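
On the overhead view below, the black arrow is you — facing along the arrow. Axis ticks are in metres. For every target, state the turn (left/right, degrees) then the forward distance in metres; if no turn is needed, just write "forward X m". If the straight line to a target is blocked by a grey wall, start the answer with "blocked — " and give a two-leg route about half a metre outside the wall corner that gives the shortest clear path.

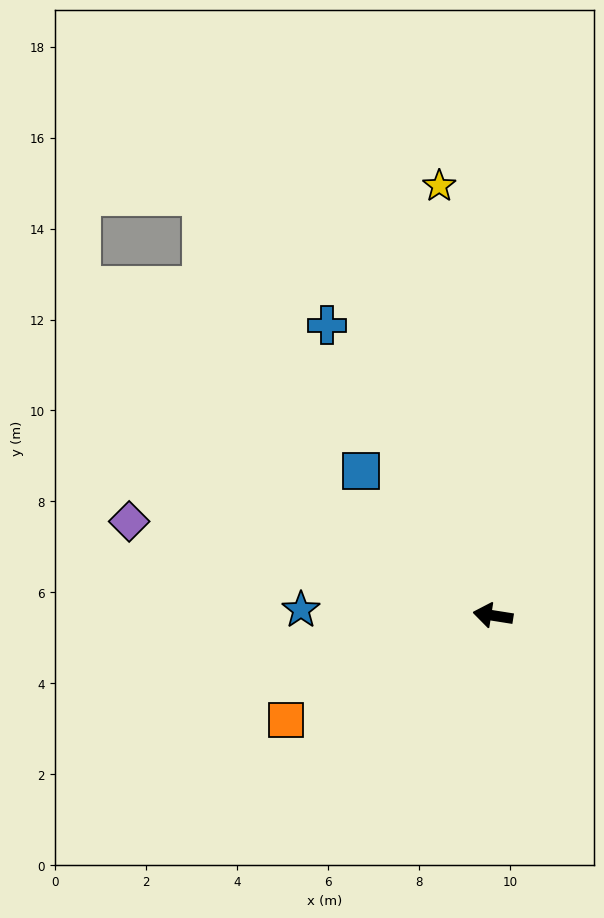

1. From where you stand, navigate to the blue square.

turn right 39°, forward 4.3 m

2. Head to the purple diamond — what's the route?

turn right 6°, forward 8.3 m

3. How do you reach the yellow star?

turn right 74°, forward 9.5 m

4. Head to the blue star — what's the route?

turn left 7°, forward 4.2 m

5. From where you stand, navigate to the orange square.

turn left 36°, forward 5.1 m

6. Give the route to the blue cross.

turn right 51°, forward 7.4 m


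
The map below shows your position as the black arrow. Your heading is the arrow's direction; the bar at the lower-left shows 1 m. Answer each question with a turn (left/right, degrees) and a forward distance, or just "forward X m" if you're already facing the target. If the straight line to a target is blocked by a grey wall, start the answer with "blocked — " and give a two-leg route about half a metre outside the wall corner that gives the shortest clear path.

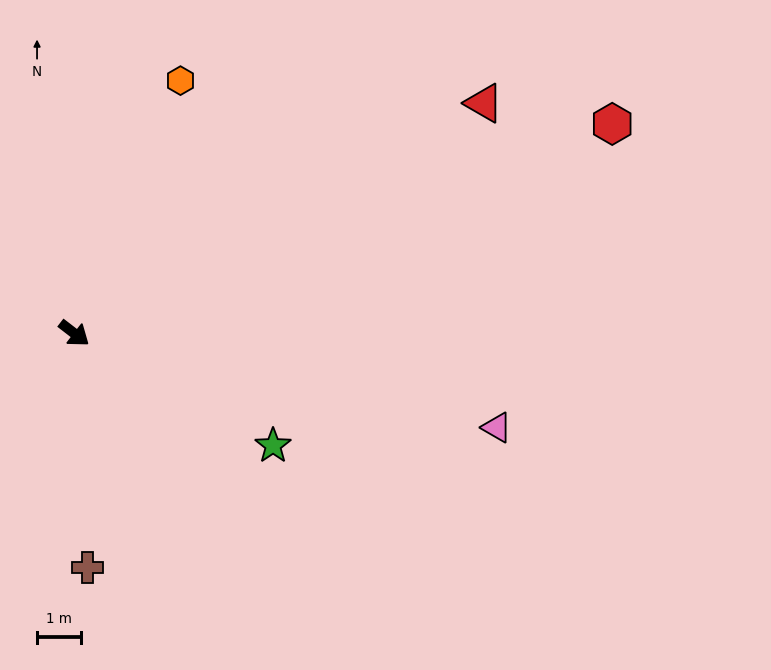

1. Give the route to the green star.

turn left 8°, forward 5.2 m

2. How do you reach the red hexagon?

turn left 59°, forward 13.2 m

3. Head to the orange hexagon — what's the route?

turn left 105°, forward 6.3 m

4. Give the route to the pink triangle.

turn left 25°, forward 9.9 m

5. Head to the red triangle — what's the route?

turn left 67°, forward 10.8 m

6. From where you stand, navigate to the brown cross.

turn right 49°, forward 5.4 m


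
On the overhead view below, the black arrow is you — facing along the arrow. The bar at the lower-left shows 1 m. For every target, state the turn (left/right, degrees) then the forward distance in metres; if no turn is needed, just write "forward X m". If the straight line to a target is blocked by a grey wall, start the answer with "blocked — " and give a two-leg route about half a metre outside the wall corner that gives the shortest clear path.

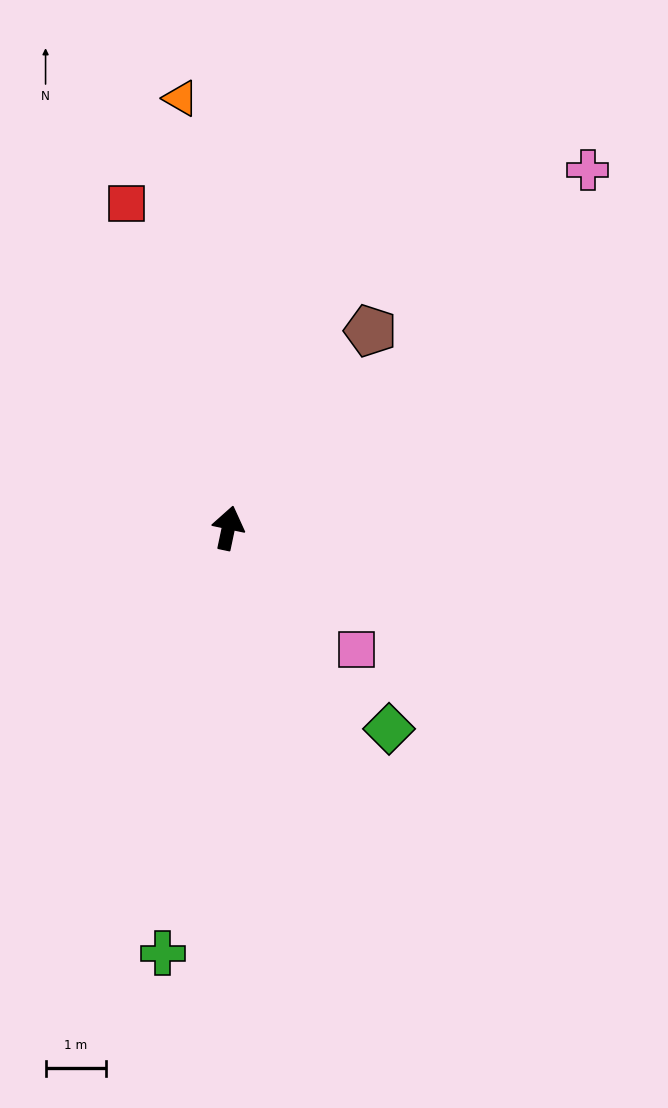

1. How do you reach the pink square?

turn right 122°, forward 2.9 m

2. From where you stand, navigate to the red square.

turn left 29°, forward 5.7 m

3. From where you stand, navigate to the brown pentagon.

turn right 24°, forward 4.1 m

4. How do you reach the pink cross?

turn right 33°, forward 8.5 m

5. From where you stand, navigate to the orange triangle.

turn left 18°, forward 7.2 m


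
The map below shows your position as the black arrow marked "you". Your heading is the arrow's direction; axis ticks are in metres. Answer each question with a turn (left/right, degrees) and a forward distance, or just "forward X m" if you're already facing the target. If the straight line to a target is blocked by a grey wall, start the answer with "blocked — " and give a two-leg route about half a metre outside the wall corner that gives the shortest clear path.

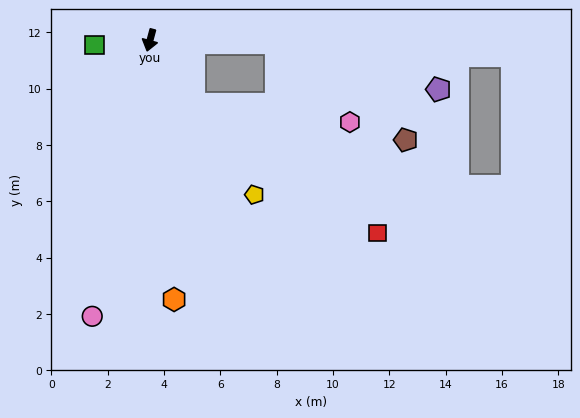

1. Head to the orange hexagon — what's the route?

turn left 20°, forward 9.2 m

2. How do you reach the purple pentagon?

blocked — turn left 104°, forward 4.5 m, then turn right 15°, forward 6.0 m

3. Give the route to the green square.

turn right 70°, forward 2.0 m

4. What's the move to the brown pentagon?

blocked — turn left 104°, forward 4.5 m, then turn right 36°, forward 5.7 m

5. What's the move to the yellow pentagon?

turn left 49°, forward 6.6 m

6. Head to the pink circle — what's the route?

turn left 3°, forward 10.0 m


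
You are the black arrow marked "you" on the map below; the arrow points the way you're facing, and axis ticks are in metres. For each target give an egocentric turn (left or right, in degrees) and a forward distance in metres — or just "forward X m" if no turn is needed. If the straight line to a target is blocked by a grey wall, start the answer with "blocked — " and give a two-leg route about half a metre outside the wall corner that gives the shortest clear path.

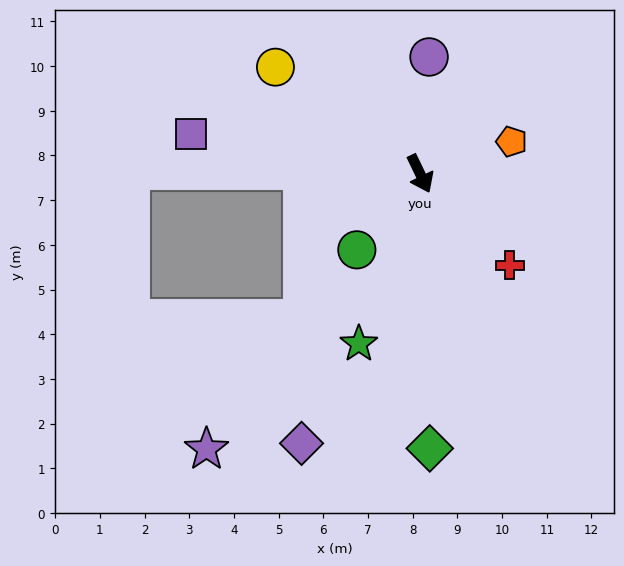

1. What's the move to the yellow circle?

turn right 152°, forward 4.0 m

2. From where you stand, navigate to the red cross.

turn left 19°, forward 2.9 m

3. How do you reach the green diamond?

turn right 24°, forward 6.1 m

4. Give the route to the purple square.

turn right 125°, forward 5.2 m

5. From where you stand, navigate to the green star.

turn right 46°, forward 4.0 m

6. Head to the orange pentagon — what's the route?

turn left 84°, forward 2.2 m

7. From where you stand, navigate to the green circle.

turn right 65°, forward 2.2 m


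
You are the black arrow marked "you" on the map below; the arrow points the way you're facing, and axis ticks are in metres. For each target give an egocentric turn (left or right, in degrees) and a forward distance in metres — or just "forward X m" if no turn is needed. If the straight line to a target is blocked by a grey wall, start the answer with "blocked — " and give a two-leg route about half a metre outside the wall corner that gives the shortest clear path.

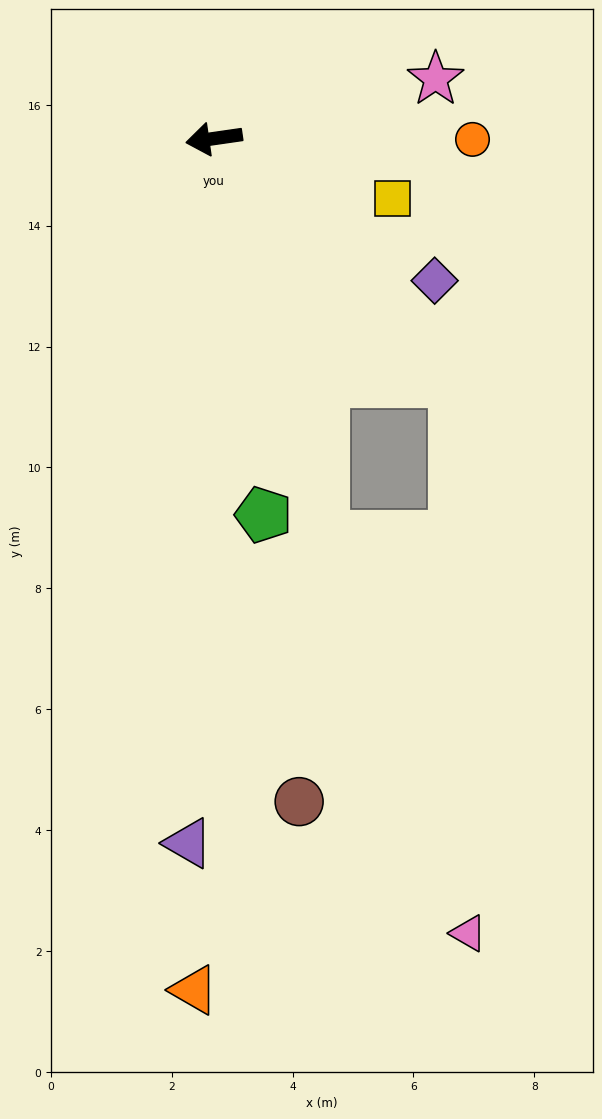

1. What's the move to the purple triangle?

turn left 80°, forward 11.7 m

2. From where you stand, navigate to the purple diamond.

turn left 139°, forward 4.3 m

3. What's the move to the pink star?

turn right 173°, forward 3.8 m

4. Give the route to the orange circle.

turn left 172°, forward 4.3 m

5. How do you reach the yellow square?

turn left 153°, forward 3.1 m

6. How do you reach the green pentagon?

turn left 89°, forward 6.3 m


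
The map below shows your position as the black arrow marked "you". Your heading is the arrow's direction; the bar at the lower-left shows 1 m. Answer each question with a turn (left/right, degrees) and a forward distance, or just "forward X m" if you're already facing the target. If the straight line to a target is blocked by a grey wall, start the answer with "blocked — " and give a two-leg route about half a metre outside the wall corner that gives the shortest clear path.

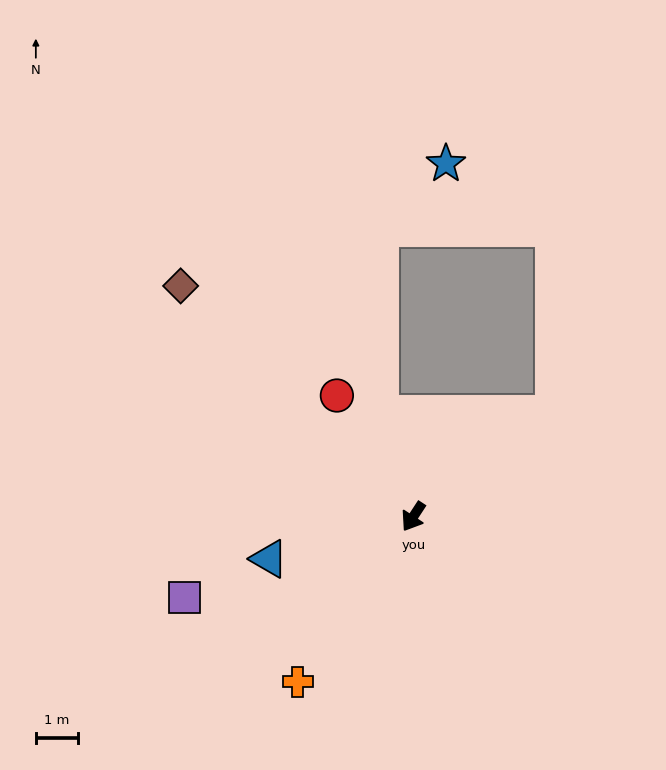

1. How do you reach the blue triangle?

turn right 41°, forward 3.6 m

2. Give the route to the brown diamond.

turn right 102°, forward 7.8 m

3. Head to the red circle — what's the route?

turn right 115°, forward 3.4 m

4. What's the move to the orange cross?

forward 4.8 m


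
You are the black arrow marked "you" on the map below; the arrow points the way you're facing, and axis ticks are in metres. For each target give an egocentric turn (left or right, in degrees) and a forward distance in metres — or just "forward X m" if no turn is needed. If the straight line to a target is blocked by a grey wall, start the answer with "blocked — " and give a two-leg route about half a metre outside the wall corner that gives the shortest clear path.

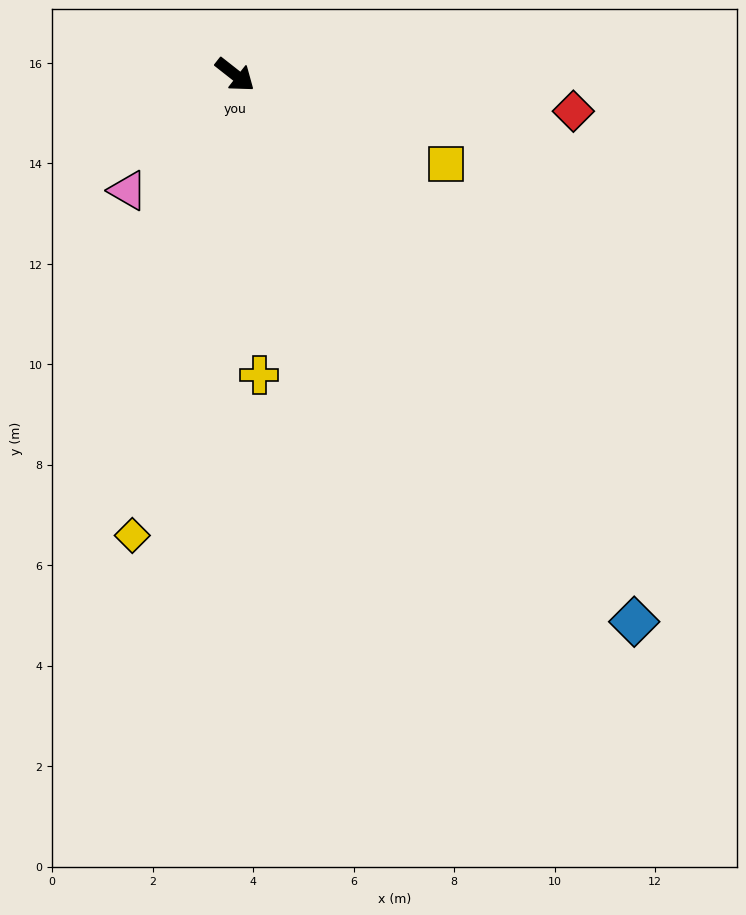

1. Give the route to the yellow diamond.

turn right 64°, forward 9.4 m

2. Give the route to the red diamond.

turn left 32°, forward 6.8 m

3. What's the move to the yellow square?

turn left 15°, forward 4.6 m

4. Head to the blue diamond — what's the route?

turn right 16°, forward 13.5 m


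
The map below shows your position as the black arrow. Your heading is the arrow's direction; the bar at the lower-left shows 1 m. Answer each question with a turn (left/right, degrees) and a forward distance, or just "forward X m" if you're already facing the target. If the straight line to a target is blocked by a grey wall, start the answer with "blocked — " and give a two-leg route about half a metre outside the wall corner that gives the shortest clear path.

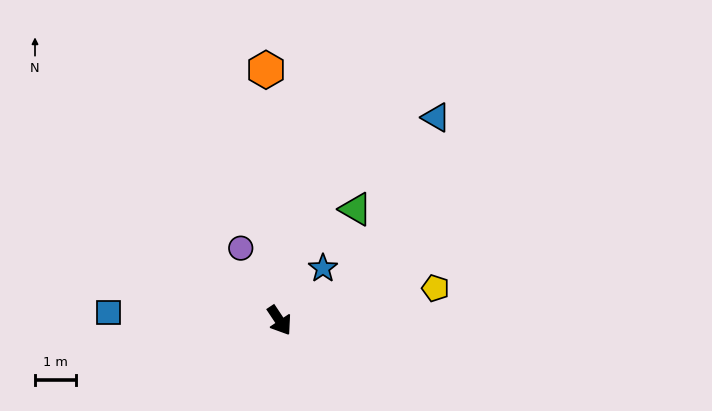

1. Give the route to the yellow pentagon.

turn left 68°, forward 3.9 m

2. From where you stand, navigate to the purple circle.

turn left 175°, forward 2.0 m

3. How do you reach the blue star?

turn left 107°, forward 1.7 m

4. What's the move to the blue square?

turn right 126°, forward 4.2 m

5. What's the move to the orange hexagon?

turn left 149°, forward 6.1 m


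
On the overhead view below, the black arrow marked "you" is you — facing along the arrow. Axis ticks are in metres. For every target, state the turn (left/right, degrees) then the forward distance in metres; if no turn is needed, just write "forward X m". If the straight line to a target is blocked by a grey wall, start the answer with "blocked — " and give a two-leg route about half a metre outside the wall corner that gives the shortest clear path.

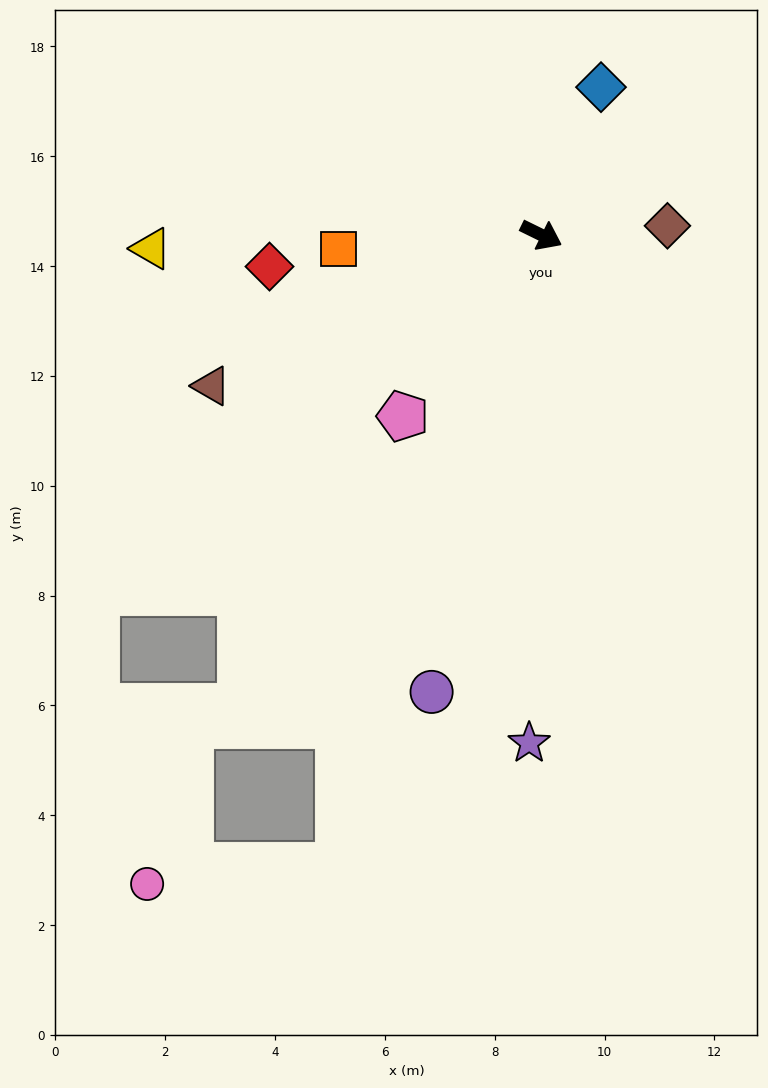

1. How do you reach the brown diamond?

turn left 30°, forward 2.3 m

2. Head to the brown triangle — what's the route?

turn right 129°, forward 6.6 m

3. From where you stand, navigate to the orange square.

turn right 150°, forward 3.7 m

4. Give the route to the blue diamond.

turn left 94°, forward 2.9 m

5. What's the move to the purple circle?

turn right 77°, forward 8.6 m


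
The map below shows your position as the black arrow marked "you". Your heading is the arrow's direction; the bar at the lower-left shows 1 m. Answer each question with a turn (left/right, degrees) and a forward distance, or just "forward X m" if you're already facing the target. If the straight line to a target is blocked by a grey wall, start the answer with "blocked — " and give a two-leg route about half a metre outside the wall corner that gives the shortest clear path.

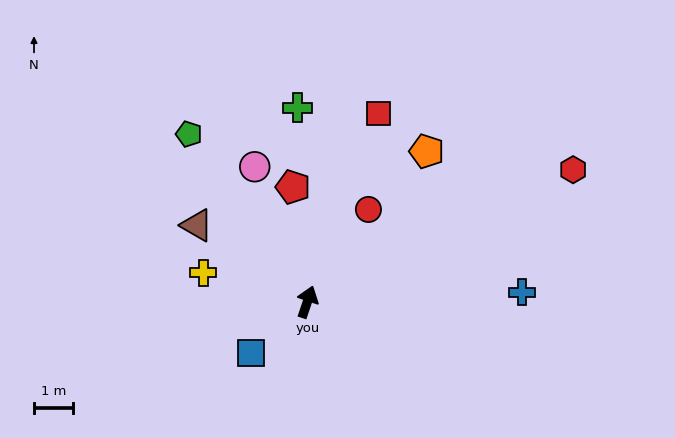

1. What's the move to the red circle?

turn right 15°, forward 2.8 m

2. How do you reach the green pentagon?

turn left 54°, forward 5.2 m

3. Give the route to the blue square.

turn left 151°, forward 1.9 m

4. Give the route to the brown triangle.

turn left 74°, forward 3.4 m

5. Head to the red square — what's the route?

turn right 2°, forward 5.1 m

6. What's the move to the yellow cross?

turn left 93°, forward 2.8 m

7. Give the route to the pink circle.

turn left 40°, forward 3.7 m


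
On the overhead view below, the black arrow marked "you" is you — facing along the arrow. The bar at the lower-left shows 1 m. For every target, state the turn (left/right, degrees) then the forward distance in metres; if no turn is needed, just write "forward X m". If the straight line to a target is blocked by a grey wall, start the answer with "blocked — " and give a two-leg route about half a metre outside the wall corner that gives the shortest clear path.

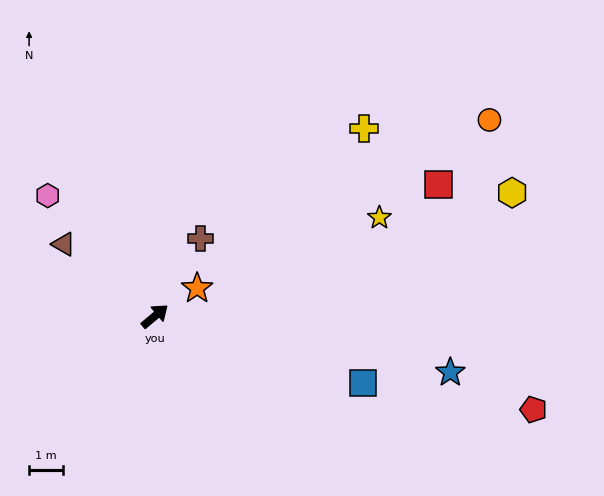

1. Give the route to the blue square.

turn right 58°, forward 6.5 m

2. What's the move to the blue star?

turn right 51°, forward 9.0 m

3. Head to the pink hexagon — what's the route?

turn left 92°, forward 4.8 m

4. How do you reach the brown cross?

turn left 20°, forward 2.7 m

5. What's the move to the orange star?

turn right 7°, forward 1.5 m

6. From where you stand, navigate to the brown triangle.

turn left 102°, forward 3.5 m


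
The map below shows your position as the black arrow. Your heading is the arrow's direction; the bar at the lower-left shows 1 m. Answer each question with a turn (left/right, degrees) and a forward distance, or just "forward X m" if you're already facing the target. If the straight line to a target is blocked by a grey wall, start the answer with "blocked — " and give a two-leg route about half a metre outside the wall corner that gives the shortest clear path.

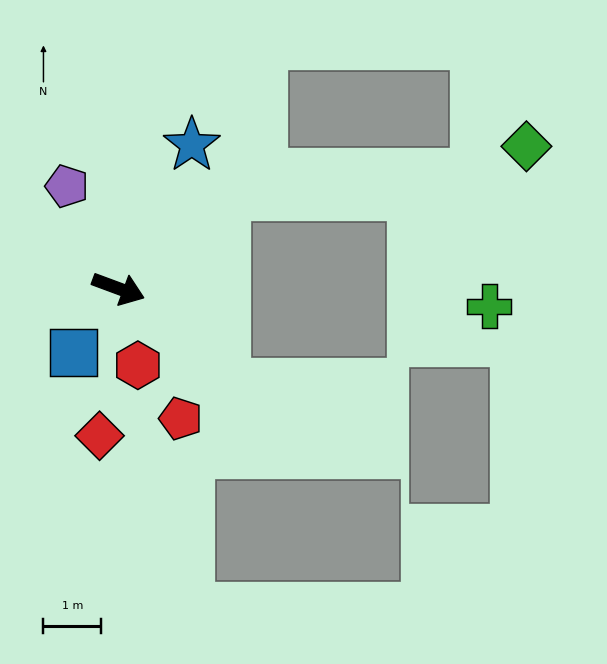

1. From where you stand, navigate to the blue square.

turn right 105°, forward 1.4 m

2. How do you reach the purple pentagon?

turn left 137°, forward 2.0 m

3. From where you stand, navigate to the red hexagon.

turn right 55°, forward 1.4 m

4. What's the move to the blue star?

turn left 83°, forward 2.8 m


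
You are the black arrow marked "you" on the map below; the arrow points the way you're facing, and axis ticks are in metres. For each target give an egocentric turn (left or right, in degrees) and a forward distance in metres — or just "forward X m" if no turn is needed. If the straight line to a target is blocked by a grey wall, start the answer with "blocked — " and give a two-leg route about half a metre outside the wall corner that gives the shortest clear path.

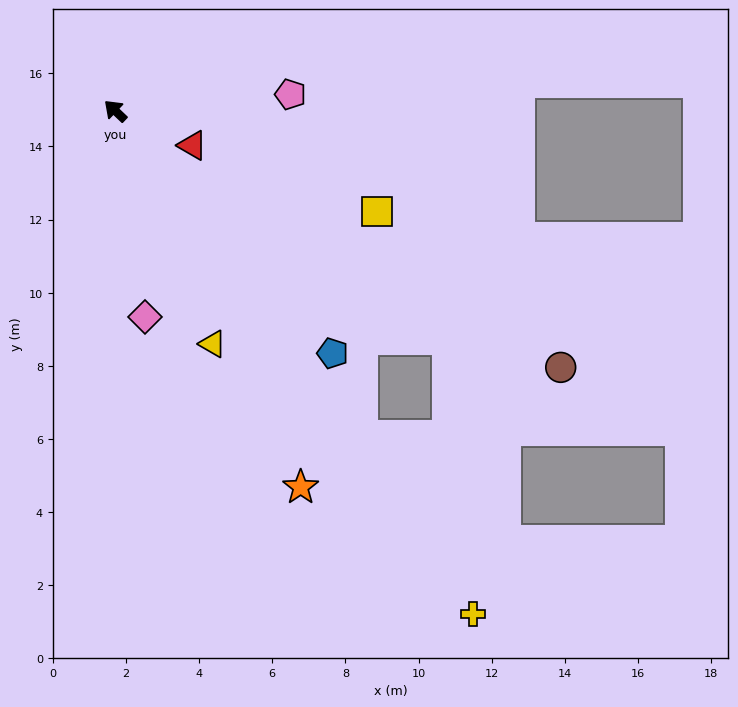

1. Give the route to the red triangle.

turn right 161°, forward 2.3 m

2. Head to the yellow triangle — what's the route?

turn left 156°, forward 6.9 m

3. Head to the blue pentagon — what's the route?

turn left 175°, forward 8.9 m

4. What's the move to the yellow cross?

turn left 169°, forward 16.9 m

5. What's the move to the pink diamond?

turn left 142°, forward 5.7 m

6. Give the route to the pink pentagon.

turn right 131°, forward 4.8 m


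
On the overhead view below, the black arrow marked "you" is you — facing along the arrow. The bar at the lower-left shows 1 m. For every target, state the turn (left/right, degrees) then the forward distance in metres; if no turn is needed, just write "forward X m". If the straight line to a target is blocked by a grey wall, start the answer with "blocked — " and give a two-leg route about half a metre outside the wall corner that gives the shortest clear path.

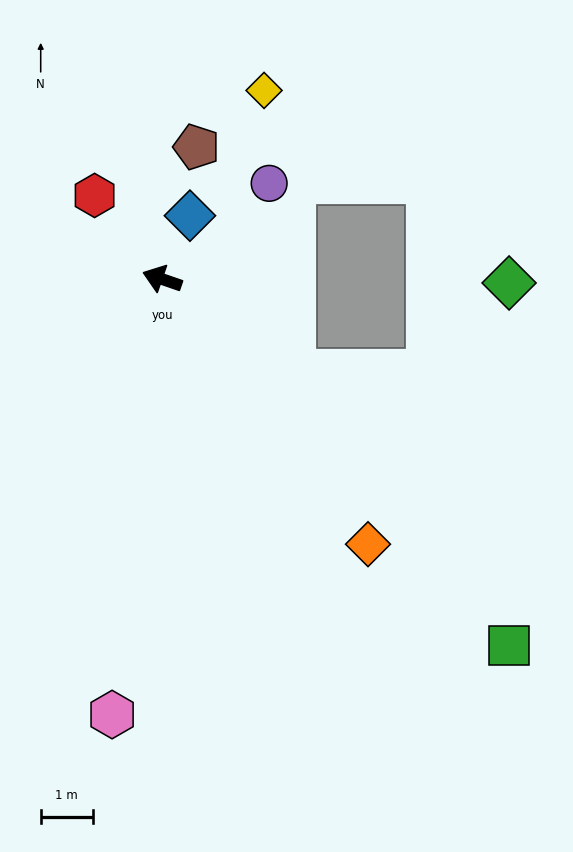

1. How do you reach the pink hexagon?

turn left 102°, forward 8.4 m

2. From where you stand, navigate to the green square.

turn left 152°, forward 9.7 m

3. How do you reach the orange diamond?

turn left 147°, forward 6.4 m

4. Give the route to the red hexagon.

turn right 32°, forward 2.1 m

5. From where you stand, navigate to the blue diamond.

turn right 95°, forward 1.3 m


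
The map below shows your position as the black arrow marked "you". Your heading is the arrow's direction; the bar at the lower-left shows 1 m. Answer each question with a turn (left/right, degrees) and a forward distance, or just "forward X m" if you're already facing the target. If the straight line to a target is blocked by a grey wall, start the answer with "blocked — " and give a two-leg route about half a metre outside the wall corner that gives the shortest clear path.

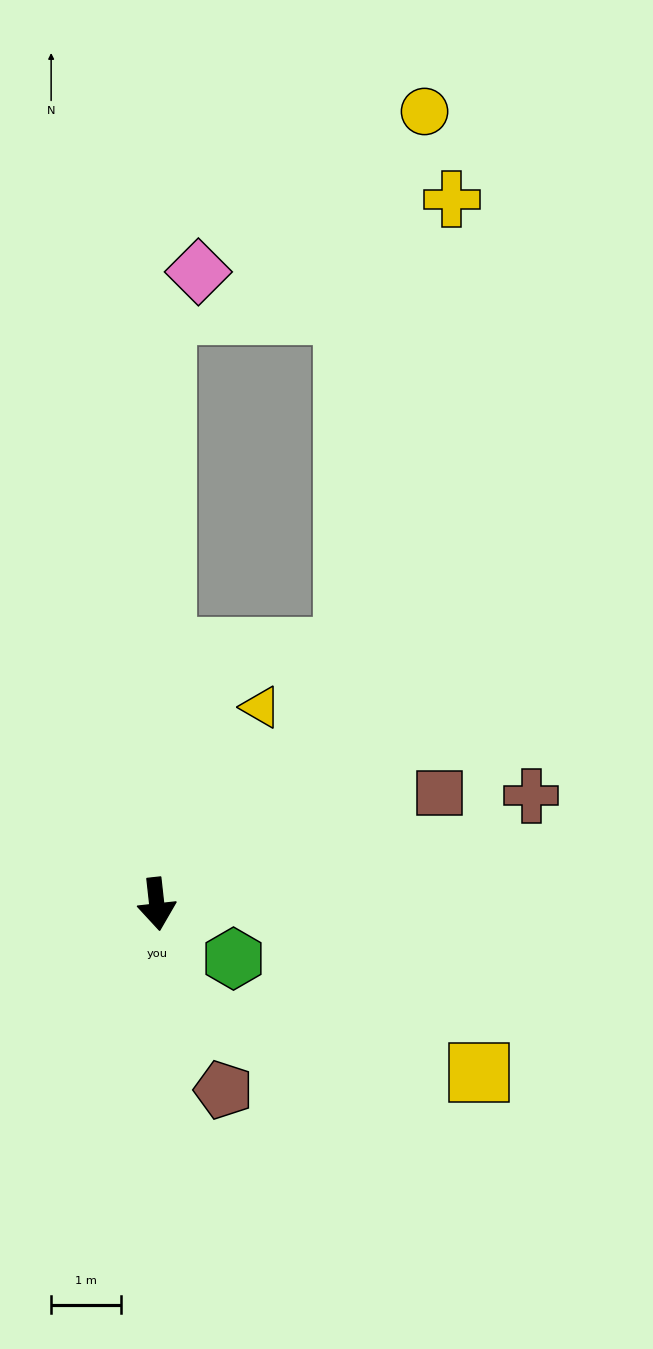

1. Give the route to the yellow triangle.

turn left 146°, forward 3.2 m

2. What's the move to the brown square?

turn left 105°, forward 4.3 m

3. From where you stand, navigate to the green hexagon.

turn left 48°, forward 1.3 m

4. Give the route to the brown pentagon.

turn left 13°, forward 2.8 m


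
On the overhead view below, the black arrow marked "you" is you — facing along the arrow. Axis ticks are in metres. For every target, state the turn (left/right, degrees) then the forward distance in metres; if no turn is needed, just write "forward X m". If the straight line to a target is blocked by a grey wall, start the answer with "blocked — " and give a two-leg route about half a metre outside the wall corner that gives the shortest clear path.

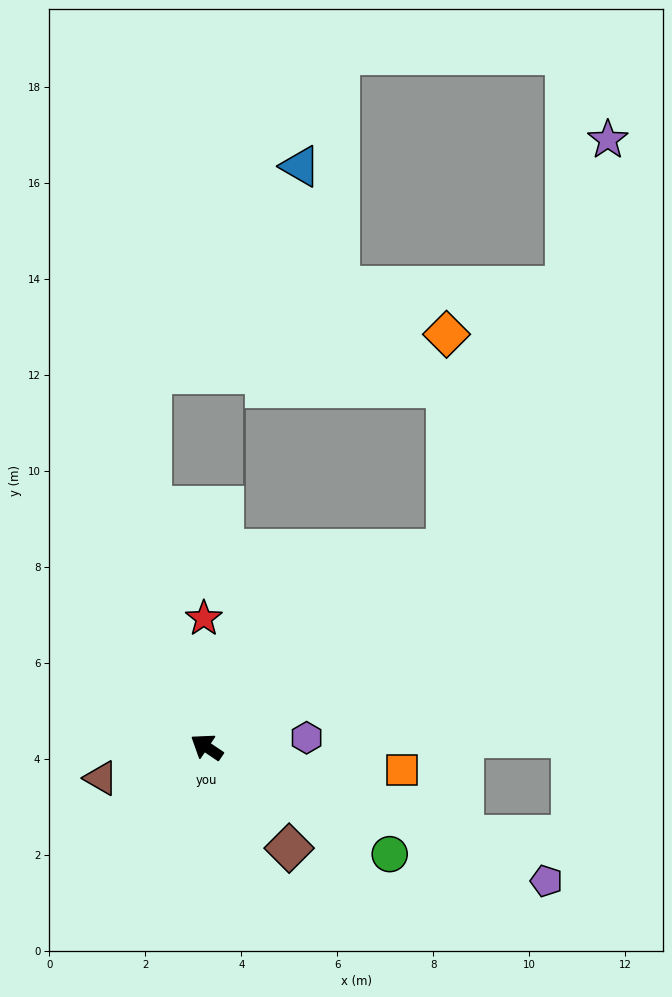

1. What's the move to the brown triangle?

turn left 50°, forward 2.3 m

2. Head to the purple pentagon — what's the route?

turn right 168°, forward 7.6 m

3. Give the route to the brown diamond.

turn left 163°, forward 2.7 m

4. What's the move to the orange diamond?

blocked — turn right 107°, forward 6.5 m, then turn left 51°, forward 4.5 m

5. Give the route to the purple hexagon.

turn right 141°, forward 2.1 m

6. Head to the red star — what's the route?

turn right 55°, forward 2.7 m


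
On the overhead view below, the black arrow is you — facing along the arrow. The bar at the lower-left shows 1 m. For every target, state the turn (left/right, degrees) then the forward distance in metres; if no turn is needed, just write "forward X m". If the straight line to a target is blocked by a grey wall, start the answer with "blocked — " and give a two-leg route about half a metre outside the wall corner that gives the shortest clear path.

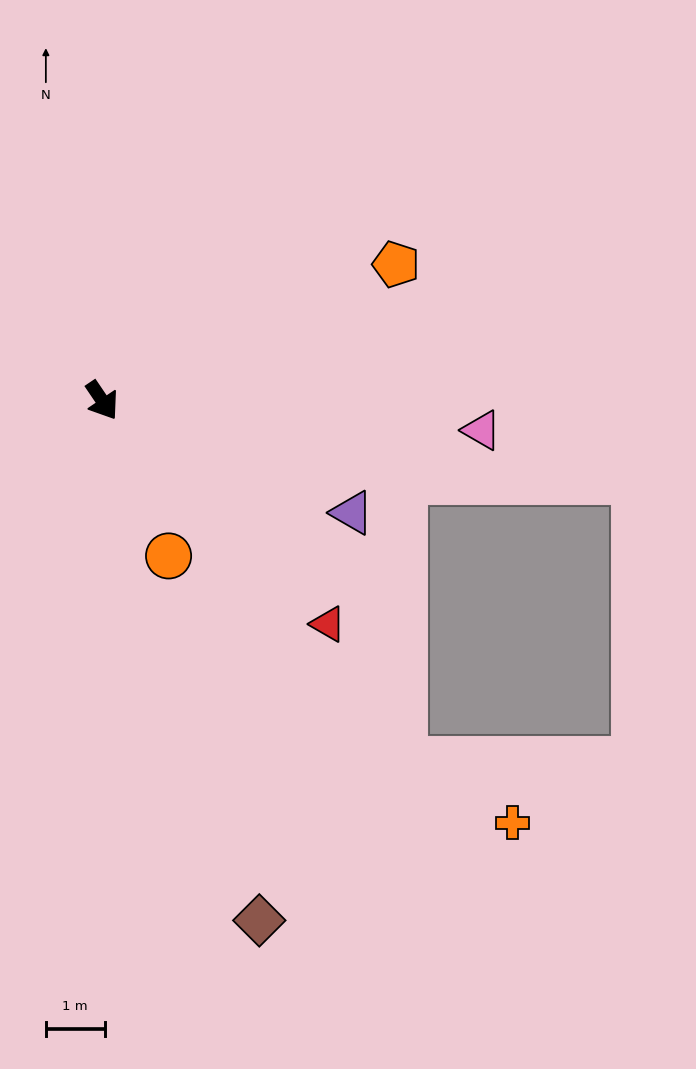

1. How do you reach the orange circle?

turn right 11°, forward 2.9 m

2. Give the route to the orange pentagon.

turn left 81°, forward 5.5 m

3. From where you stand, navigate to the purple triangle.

turn left 32°, forward 4.7 m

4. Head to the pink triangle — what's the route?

turn left 51°, forward 6.5 m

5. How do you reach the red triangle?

turn left 11°, forward 5.4 m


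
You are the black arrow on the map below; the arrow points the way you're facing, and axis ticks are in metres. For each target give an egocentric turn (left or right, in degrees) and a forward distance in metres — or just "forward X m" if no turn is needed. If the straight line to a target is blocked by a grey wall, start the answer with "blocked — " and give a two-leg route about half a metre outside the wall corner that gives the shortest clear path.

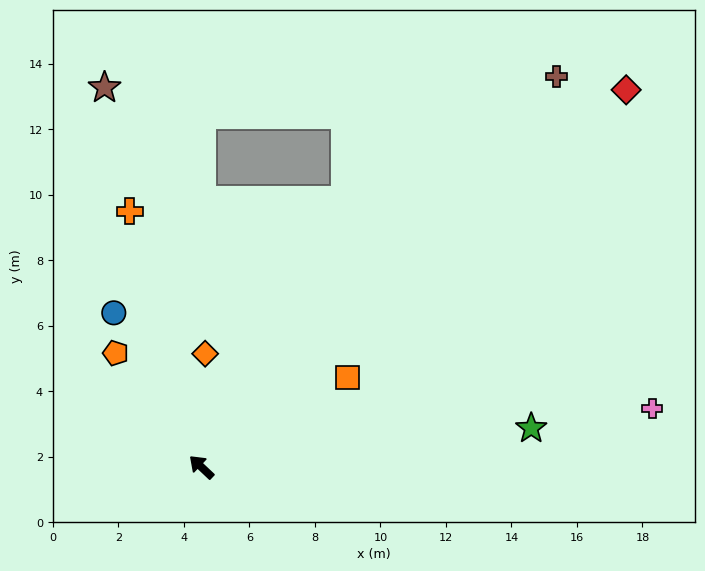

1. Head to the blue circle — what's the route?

turn right 17°, forward 5.4 m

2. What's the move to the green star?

turn right 130°, forward 10.1 m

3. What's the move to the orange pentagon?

turn right 10°, forward 4.4 m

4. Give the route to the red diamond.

turn right 95°, forward 17.3 m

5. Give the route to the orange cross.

turn right 31°, forward 8.1 m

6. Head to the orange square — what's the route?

turn right 105°, forward 5.2 m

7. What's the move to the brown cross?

turn right 89°, forward 16.1 m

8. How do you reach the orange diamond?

turn right 49°, forward 3.5 m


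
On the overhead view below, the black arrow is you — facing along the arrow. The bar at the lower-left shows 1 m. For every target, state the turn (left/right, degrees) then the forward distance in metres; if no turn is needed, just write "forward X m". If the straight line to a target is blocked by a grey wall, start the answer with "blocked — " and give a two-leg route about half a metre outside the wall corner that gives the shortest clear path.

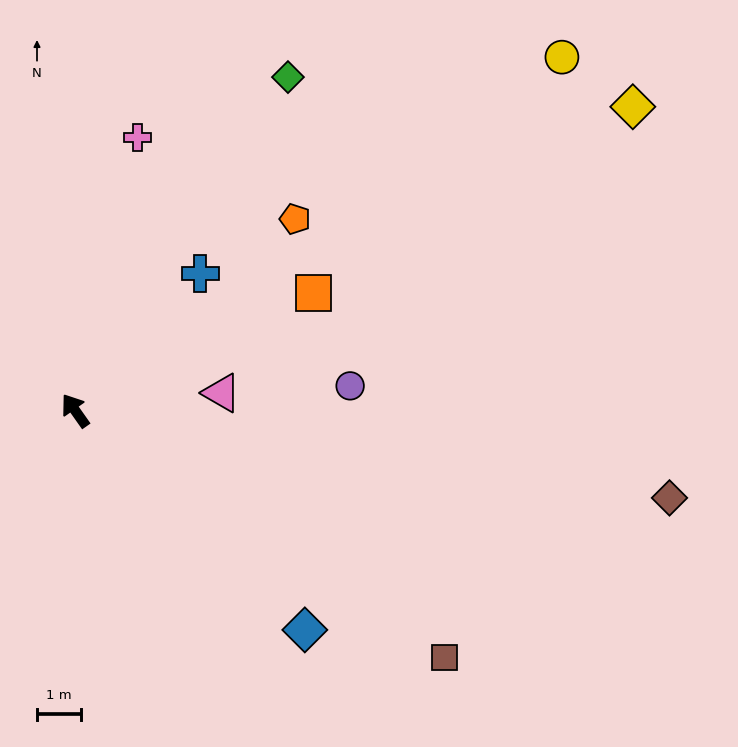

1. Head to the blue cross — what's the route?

turn right 78°, forward 4.2 m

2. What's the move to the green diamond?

turn right 68°, forward 9.0 m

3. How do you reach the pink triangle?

turn right 118°, forward 3.3 m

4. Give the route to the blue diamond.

turn right 169°, forward 7.2 m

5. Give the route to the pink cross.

turn right 48°, forward 6.4 m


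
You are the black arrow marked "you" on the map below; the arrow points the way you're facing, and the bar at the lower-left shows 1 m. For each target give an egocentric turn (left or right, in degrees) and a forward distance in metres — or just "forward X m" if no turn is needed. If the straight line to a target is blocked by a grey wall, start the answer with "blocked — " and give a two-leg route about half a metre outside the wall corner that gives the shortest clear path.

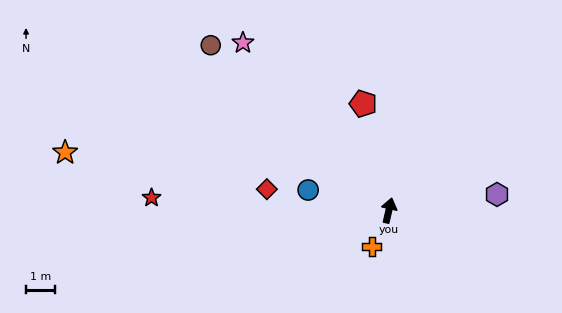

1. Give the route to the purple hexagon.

turn right 69°, forward 3.8 m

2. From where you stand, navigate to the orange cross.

turn left 168°, forward 1.4 m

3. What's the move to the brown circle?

turn left 60°, forward 8.5 m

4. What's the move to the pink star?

turn left 54°, forward 7.7 m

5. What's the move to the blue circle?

turn left 89°, forward 2.9 m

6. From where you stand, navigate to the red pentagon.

turn left 27°, forward 3.8 m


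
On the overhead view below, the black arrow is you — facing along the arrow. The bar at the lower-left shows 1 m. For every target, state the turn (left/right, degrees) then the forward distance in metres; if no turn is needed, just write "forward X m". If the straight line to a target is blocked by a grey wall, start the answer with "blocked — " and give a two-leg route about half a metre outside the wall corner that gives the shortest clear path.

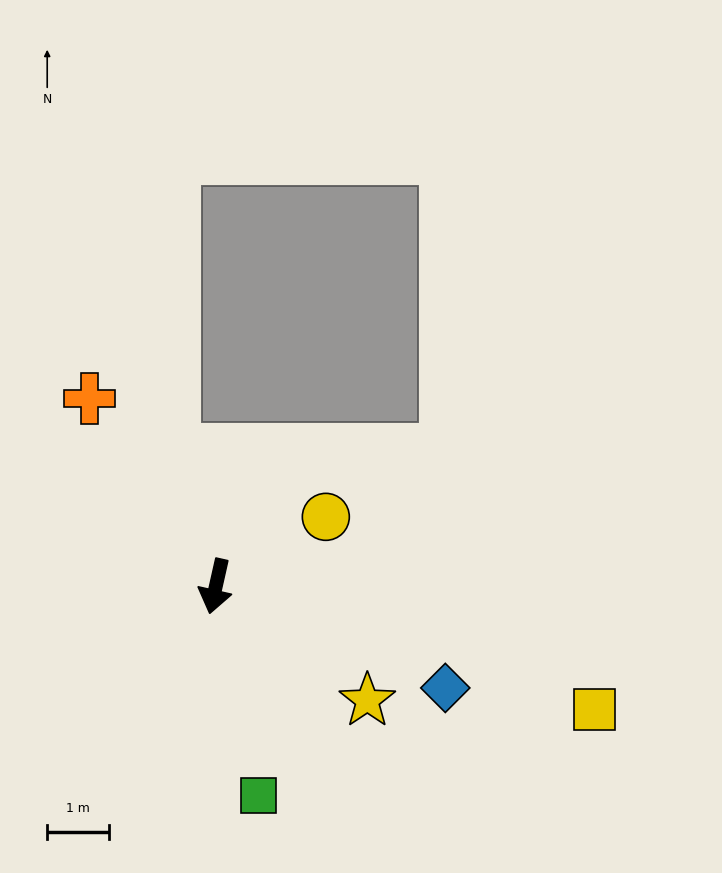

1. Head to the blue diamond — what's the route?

turn left 79°, forward 4.0 m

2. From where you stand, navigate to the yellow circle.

turn left 135°, forward 2.1 m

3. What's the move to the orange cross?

turn right 133°, forward 3.6 m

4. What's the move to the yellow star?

turn left 66°, forward 3.1 m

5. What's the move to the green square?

turn left 24°, forward 3.4 m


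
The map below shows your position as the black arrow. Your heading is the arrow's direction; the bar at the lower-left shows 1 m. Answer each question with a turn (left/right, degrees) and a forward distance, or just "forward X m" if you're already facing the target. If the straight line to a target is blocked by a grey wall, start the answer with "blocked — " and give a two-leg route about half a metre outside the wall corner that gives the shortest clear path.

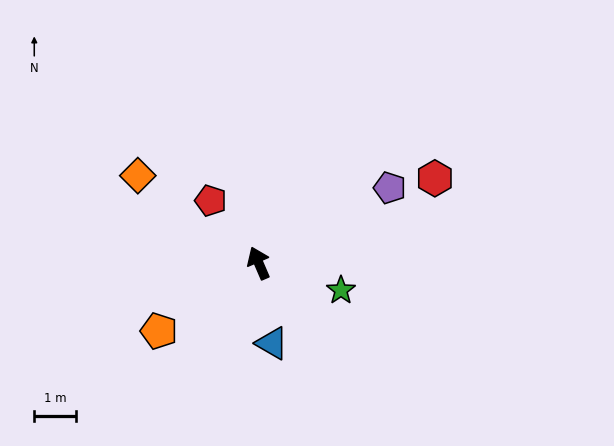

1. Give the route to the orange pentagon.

turn left 101°, forward 2.9 m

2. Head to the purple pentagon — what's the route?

turn right 83°, forward 3.6 m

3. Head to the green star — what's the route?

turn right 132°, forward 2.1 m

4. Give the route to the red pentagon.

turn left 14°, forward 1.9 m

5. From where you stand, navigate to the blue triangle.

turn left 166°, forward 2.0 m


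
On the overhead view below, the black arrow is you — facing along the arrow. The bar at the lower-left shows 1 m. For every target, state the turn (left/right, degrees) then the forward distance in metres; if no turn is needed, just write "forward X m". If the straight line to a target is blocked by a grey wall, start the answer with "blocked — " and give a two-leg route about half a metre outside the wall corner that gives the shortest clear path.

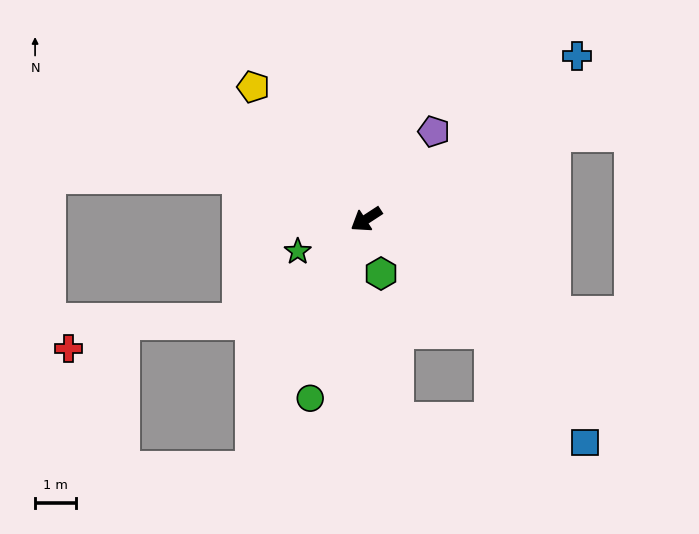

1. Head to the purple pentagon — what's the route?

turn right 161°, forward 2.7 m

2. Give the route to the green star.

turn right 8°, forward 1.8 m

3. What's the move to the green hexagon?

turn left 72°, forward 1.4 m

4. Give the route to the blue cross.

turn right 175°, forward 6.5 m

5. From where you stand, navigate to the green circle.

turn left 40°, forward 4.5 m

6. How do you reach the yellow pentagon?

turn right 83°, forward 4.2 m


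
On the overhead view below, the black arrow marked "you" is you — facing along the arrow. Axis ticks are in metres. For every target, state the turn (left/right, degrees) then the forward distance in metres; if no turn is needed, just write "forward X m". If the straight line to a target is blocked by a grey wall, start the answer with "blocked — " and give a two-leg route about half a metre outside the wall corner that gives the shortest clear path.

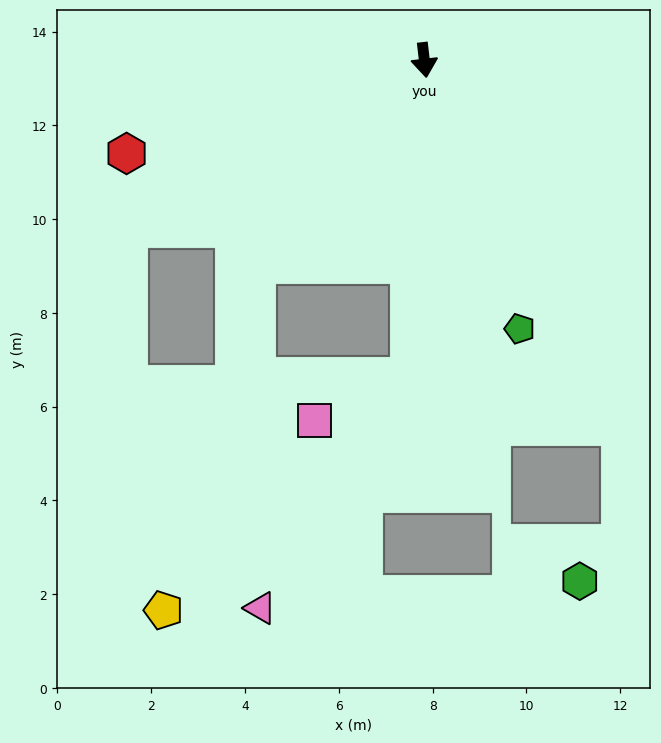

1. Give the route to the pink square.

blocked — turn right 9°, forward 6.8 m, then turn right 63°, forward 2.2 m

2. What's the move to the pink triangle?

blocked — turn right 9°, forward 6.8 m, then turn right 31°, forward 5.9 m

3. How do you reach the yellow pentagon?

blocked — turn right 9°, forward 6.8 m, then turn right 44°, forward 7.2 m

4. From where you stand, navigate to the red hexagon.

turn right 79°, forward 6.7 m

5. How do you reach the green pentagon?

turn left 13°, forward 6.1 m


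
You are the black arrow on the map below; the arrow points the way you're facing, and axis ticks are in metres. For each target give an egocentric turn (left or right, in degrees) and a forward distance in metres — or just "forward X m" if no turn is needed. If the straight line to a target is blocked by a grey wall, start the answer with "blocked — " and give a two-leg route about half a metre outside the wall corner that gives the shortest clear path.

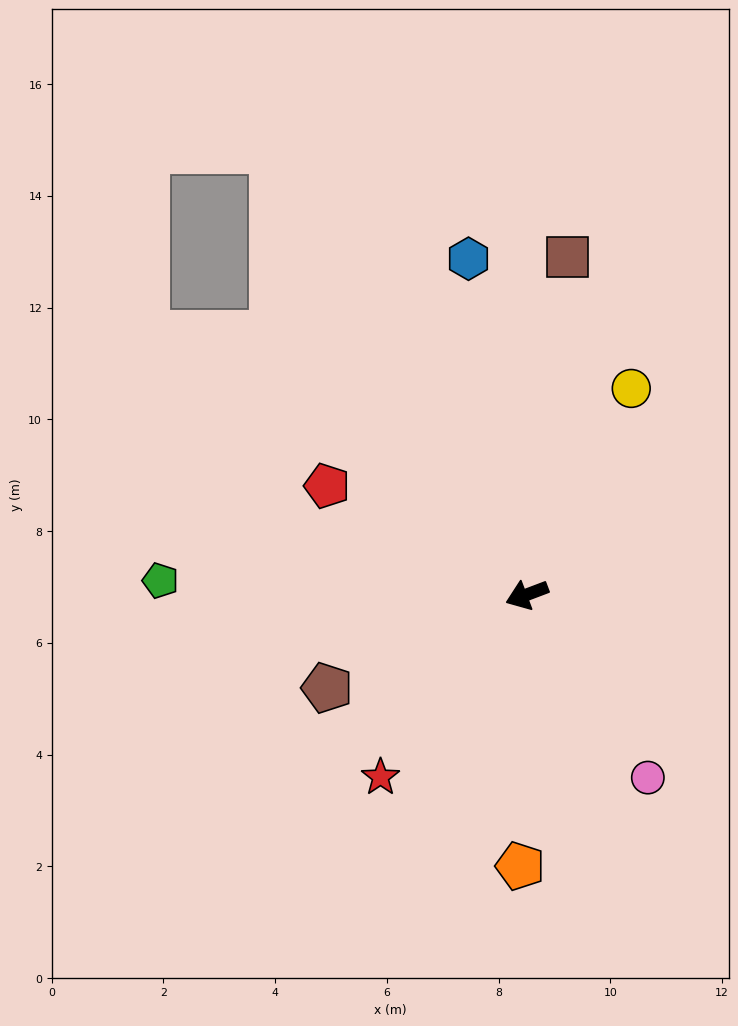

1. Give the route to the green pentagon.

turn right 23°, forward 6.6 m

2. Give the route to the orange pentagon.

turn left 68°, forward 4.9 m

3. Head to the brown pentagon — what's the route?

turn left 4°, forward 3.9 m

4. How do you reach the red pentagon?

turn right 49°, forward 4.1 m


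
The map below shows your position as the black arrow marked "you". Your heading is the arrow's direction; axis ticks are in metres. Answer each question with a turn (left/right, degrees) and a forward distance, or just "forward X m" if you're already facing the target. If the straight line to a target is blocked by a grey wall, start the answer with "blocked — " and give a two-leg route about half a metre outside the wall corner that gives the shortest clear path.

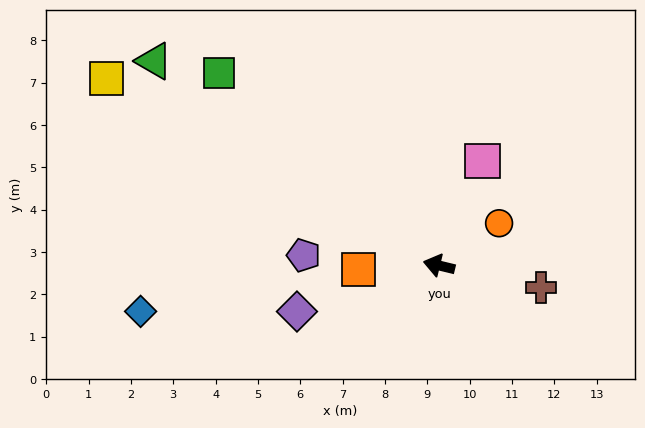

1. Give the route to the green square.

turn right 28°, forward 6.9 m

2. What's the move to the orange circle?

turn right 131°, forward 1.7 m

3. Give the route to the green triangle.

turn right 22°, forward 8.3 m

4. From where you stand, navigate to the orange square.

turn left 16°, forward 1.9 m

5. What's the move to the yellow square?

turn right 16°, forward 9.0 m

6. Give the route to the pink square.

turn right 99°, forward 2.7 m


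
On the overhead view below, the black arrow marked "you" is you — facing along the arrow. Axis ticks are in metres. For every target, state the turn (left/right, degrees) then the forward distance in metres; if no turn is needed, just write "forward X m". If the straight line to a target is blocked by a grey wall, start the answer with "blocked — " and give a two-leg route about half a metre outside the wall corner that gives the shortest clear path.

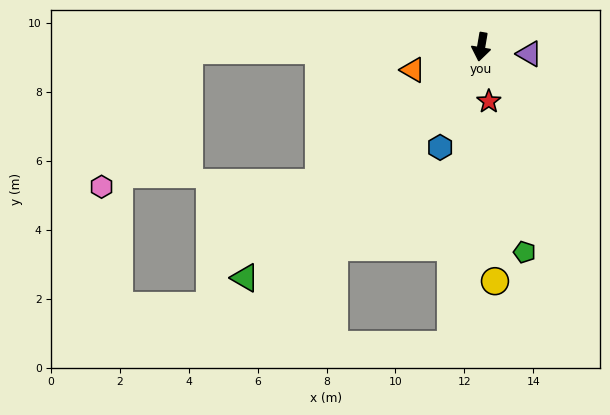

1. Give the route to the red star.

turn left 18°, forward 1.6 m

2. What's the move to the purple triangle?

turn left 91°, forward 1.4 m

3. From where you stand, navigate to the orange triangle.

turn right 62°, forward 2.1 m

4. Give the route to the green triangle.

turn right 36°, forward 9.6 m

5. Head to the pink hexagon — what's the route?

blocked — turn right 80°, forward 8.5 m, then turn left 57°, forward 4.7 m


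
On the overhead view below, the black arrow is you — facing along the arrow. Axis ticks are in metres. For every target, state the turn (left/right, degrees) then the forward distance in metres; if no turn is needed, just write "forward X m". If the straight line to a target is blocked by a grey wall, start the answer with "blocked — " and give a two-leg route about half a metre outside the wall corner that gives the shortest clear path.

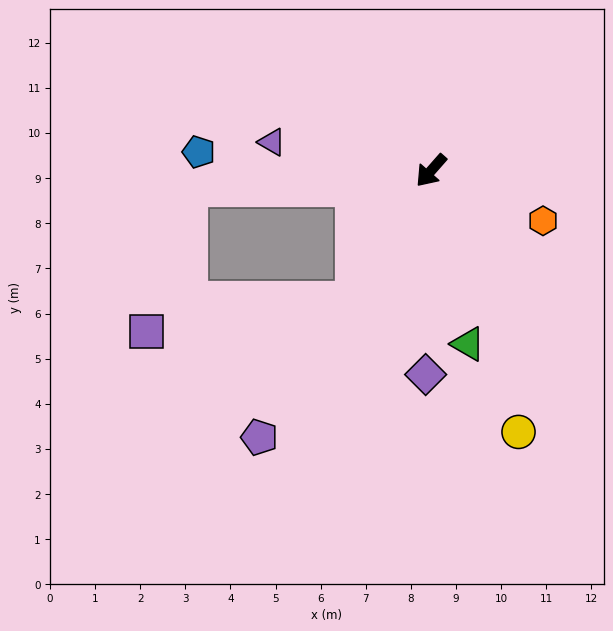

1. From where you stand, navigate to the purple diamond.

turn left 40°, forward 4.5 m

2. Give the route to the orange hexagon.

turn left 107°, forward 2.7 m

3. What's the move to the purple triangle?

turn right 59°, forward 3.6 m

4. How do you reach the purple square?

blocked — turn left 11°, forward 3.3 m, then turn right 51°, forward 4.7 m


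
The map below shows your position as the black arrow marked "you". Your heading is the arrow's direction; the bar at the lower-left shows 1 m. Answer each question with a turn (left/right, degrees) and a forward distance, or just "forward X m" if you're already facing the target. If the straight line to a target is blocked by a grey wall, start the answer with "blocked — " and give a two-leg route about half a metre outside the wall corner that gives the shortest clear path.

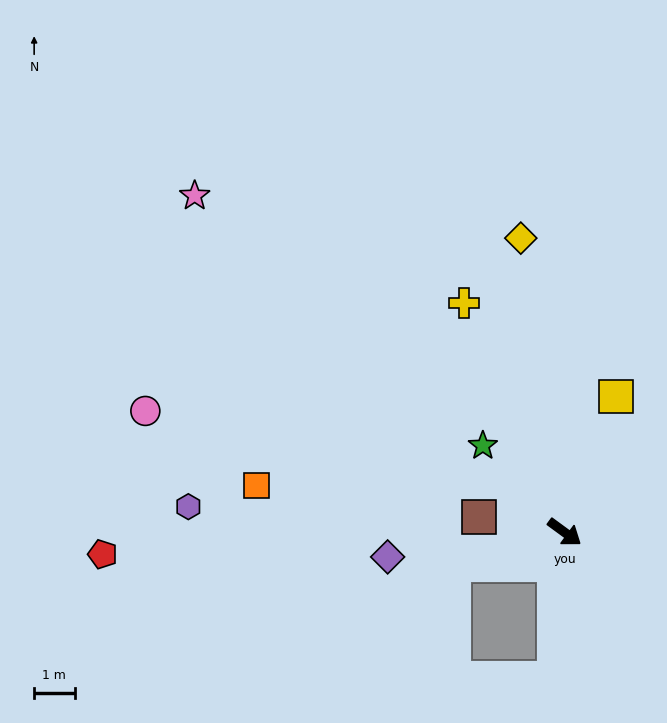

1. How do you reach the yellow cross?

turn left 150°, forward 6.2 m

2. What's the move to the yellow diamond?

turn left 135°, forward 7.3 m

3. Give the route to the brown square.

turn right 154°, forward 2.2 m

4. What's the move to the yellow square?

turn left 105°, forward 3.6 m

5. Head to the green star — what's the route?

turn left 170°, forward 2.9 m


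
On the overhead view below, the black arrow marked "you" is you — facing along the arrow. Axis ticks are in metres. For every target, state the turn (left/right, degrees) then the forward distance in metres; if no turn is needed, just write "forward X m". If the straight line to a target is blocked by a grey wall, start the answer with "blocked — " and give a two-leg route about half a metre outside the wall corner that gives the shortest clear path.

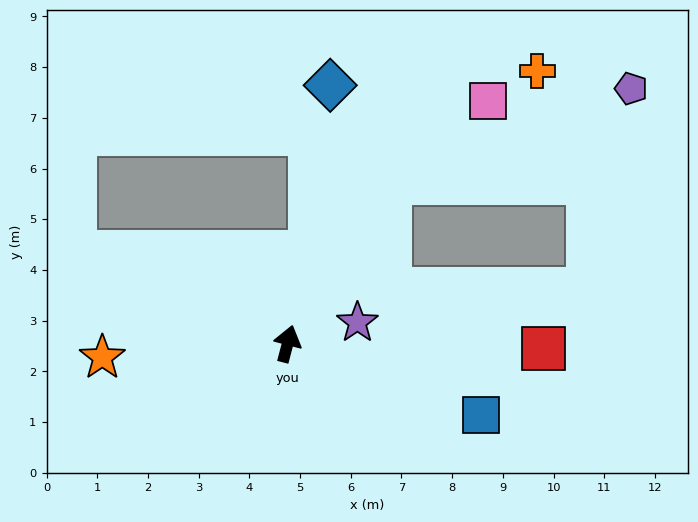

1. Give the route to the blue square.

turn right 96°, forward 4.1 m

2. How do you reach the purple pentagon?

blocked — turn right 18°, forward 3.8 m, then turn right 36°, forward 5.1 m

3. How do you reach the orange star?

turn left 109°, forward 3.7 m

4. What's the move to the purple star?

turn right 58°, forward 1.4 m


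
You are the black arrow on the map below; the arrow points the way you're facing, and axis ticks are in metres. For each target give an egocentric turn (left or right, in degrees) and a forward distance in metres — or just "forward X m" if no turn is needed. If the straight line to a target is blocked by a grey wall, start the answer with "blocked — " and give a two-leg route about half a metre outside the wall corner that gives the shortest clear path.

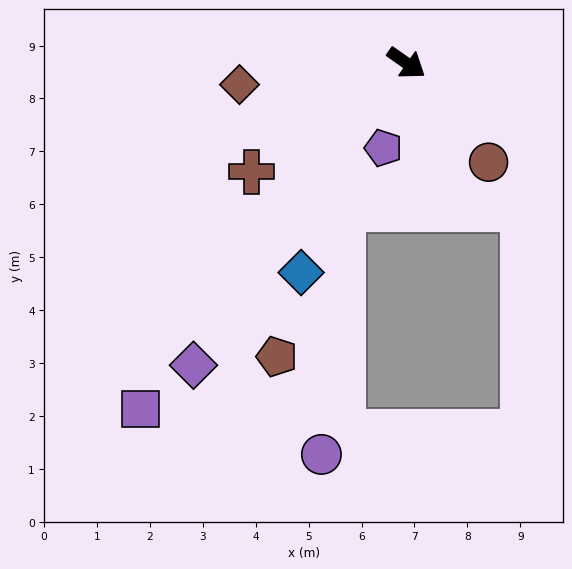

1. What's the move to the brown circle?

turn right 15°, forward 2.4 m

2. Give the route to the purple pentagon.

turn right 70°, forward 1.7 m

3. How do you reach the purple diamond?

turn right 90°, forward 7.0 m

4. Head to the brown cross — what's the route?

turn right 110°, forward 3.6 m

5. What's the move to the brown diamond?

turn right 138°, forward 3.2 m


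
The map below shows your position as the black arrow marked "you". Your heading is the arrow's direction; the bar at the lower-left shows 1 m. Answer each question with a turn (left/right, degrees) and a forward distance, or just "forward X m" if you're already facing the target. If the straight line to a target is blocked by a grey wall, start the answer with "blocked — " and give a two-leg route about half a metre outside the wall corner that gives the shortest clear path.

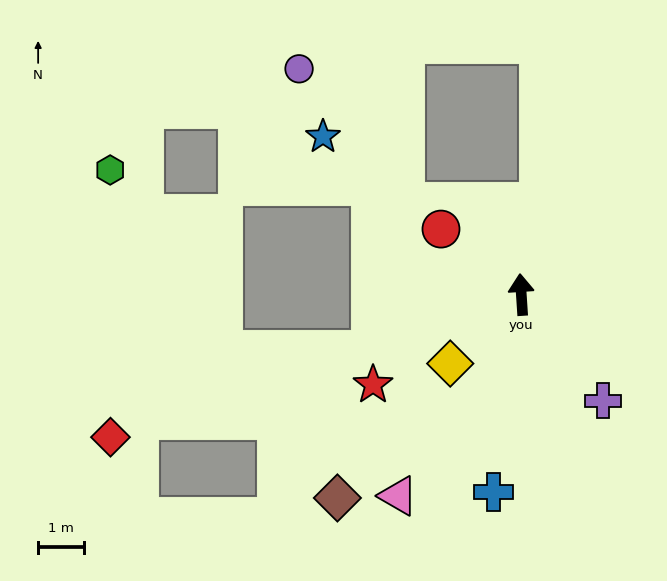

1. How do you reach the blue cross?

turn left 168°, forward 4.4 m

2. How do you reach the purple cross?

turn right 146°, forward 2.9 m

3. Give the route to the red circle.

turn left 47°, forward 2.3 m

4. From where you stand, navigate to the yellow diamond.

turn left 130°, forward 2.2 m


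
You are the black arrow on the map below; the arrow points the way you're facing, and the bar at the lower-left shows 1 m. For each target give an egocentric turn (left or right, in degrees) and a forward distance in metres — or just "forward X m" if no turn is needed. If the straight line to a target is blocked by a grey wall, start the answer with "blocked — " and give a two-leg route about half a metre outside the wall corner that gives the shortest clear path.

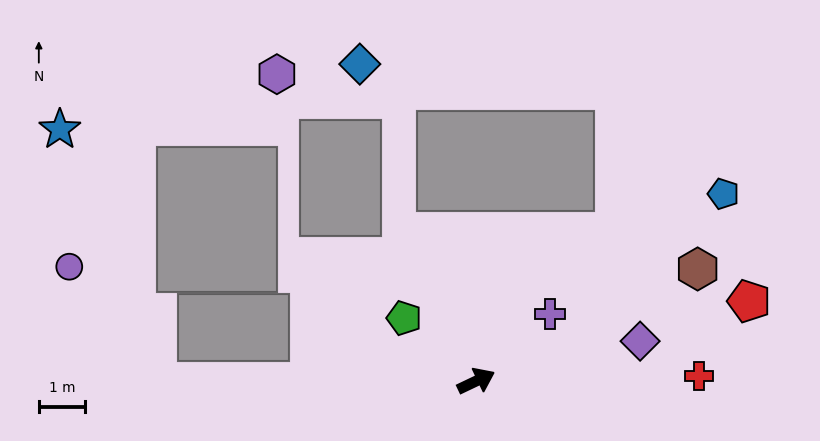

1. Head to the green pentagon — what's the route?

turn left 113°, forward 2.1 m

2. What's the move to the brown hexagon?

forward 5.3 m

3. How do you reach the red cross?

turn right 24°, forward 4.8 m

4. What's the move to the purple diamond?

turn right 12°, forward 3.6 m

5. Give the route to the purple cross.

turn left 17°, forward 2.1 m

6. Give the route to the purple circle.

blocked — turn left 155°, forward 6.9 m, then turn right 53°, forward 3.1 m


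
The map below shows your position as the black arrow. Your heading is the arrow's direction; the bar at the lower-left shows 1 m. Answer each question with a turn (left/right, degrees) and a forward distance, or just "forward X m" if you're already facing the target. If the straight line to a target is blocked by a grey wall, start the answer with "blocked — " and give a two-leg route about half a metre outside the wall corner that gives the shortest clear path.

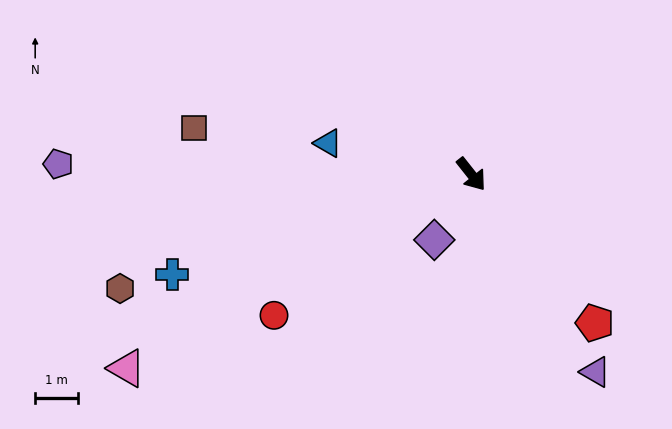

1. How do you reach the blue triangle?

turn right 141°, forward 3.4 m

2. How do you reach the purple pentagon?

turn right 130°, forward 9.7 m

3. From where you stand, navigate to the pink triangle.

turn right 99°, forward 9.2 m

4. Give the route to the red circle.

turn right 93°, forward 5.7 m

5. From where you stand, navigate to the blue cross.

turn right 110°, forward 7.4 m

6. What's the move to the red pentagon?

forward 4.5 m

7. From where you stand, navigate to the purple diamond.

turn right 68°, forward 1.8 m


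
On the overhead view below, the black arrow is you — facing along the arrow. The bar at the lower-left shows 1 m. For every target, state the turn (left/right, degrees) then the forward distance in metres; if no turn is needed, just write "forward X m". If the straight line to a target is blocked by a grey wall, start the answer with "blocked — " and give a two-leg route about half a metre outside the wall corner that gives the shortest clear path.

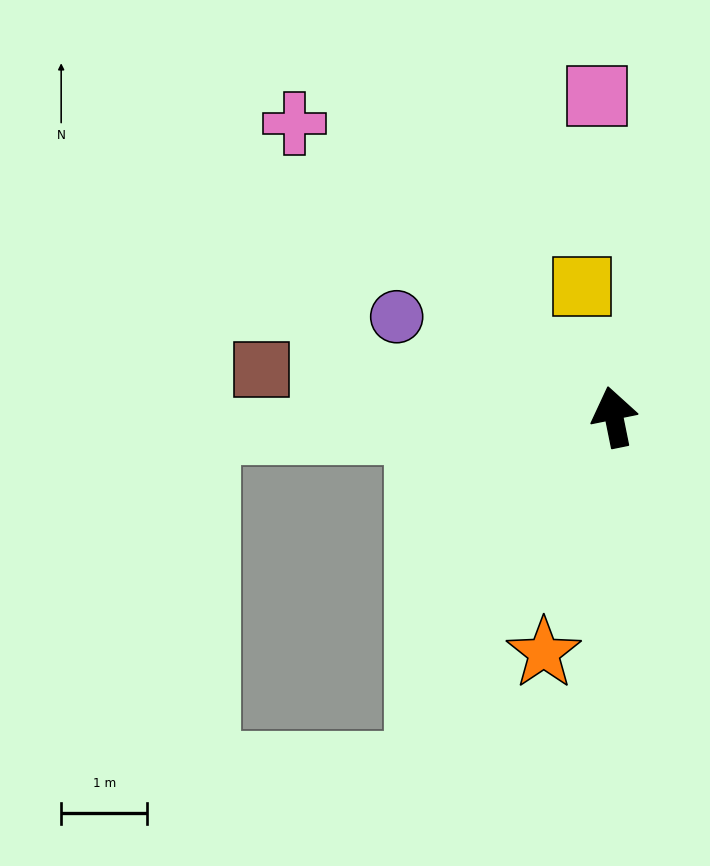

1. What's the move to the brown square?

turn left 71°, forward 4.1 m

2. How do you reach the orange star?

turn left 152°, forward 2.9 m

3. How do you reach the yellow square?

turn left 2°, forward 1.6 m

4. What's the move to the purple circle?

turn left 54°, forward 2.8 m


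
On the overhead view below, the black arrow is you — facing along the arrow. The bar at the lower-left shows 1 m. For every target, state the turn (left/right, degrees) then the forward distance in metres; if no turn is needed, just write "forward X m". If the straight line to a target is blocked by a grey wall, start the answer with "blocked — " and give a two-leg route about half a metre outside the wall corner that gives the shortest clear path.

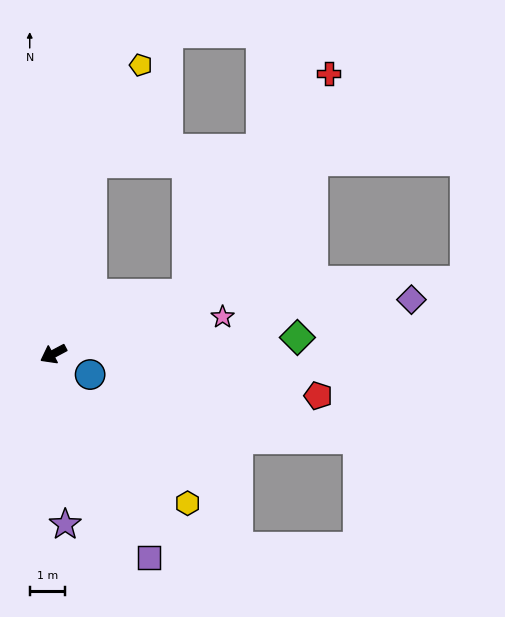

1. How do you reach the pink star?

turn left 164°, forward 5.0 m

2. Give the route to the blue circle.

turn left 123°, forward 1.2 m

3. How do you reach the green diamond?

turn left 156°, forward 7.0 m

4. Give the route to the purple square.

turn left 87°, forward 6.5 m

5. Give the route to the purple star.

turn left 66°, forward 4.9 m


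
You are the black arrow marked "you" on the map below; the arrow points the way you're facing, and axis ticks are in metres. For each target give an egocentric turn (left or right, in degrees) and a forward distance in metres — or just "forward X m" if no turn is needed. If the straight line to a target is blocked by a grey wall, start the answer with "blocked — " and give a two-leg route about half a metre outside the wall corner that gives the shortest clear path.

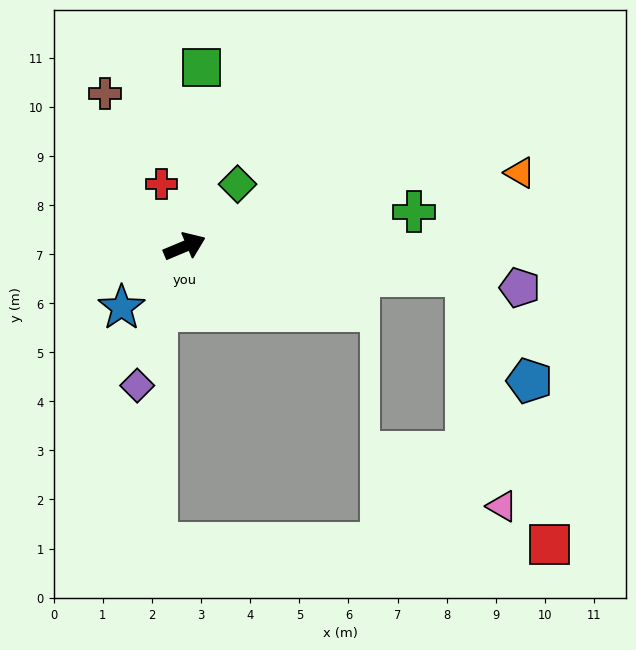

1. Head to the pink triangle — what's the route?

blocked — turn right 29°, forward 5.8 m, then turn right 75°, forward 4.8 m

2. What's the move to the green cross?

turn right 14°, forward 4.7 m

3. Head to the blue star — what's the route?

turn right 159°, forward 1.8 m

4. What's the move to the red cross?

turn left 88°, forward 1.4 m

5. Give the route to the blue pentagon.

blocked — turn right 29°, forward 5.8 m, then turn right 53°, forward 2.5 m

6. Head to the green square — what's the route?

turn left 62°, forward 3.7 m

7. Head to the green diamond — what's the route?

turn left 27°, forward 1.7 m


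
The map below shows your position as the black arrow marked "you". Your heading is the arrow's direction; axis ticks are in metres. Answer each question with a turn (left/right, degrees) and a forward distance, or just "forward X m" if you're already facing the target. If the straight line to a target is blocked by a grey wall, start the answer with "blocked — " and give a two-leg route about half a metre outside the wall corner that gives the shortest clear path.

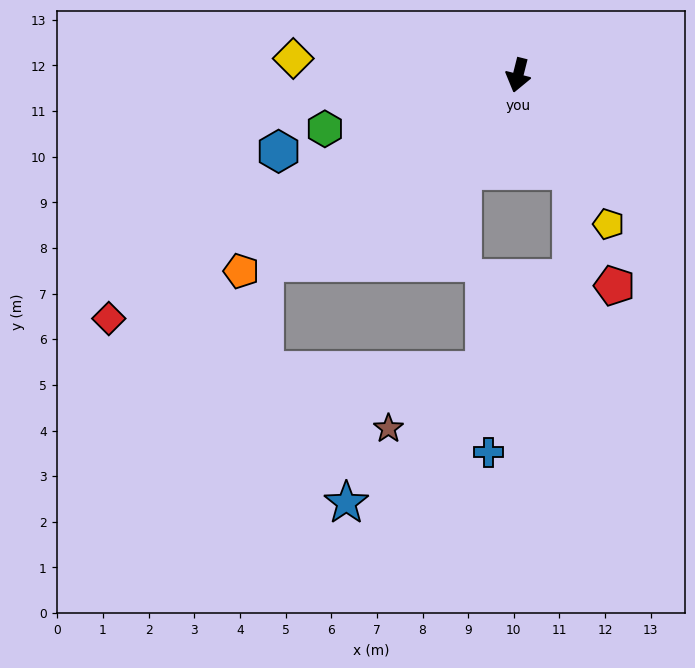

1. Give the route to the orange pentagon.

turn right 41°, forward 7.4 m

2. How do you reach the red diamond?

turn right 45°, forward 10.4 m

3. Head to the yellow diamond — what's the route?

turn right 80°, forward 4.9 m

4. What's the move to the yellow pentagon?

turn left 45°, forward 3.8 m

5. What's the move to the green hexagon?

turn right 60°, forward 4.4 m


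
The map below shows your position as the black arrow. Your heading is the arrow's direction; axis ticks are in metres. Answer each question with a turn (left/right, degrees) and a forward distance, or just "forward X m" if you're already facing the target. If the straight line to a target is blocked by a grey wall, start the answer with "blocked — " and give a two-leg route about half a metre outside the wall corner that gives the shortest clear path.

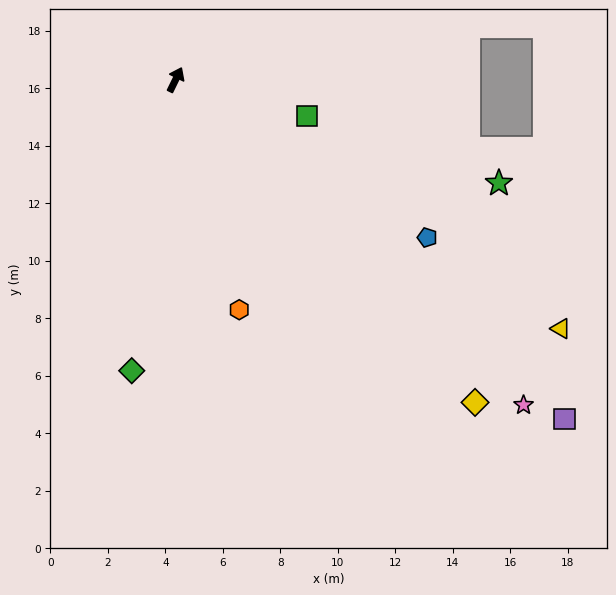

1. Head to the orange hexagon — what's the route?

turn right 138°, forward 8.3 m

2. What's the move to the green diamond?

turn right 163°, forward 10.2 m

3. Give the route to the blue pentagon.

turn right 96°, forward 10.3 m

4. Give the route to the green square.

turn right 79°, forward 4.7 m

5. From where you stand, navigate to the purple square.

turn right 105°, forward 18.0 m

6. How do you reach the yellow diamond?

turn right 111°, forward 15.3 m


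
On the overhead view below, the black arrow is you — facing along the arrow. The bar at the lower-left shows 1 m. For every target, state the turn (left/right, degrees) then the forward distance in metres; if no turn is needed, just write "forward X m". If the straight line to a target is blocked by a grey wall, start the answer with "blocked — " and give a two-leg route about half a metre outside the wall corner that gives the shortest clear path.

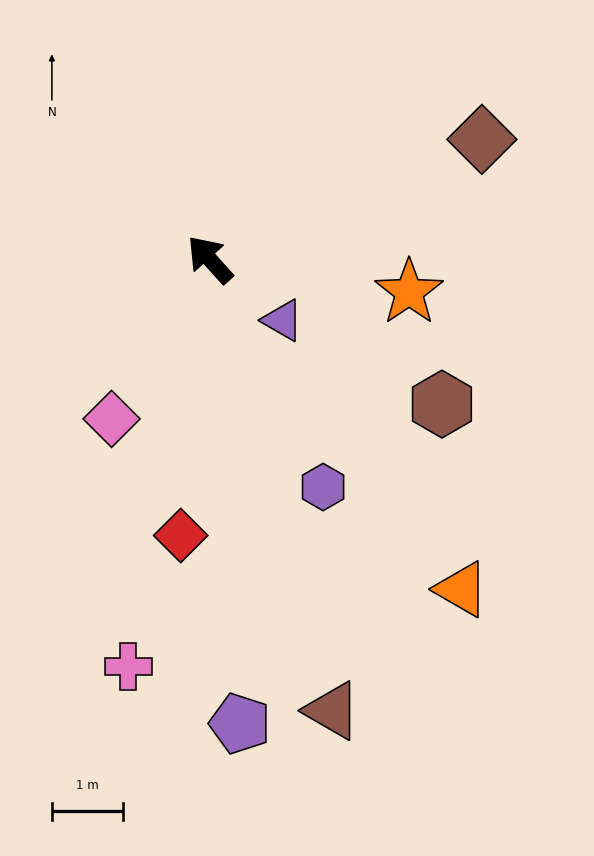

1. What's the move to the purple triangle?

turn right 172°, forward 1.3 m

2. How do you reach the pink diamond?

turn left 106°, forward 2.6 m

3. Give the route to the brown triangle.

turn left 153°, forward 6.6 m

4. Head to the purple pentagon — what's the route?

turn left 142°, forward 6.6 m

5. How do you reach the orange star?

turn right 141°, forward 2.9 m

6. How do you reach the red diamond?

turn left 132°, forward 3.9 m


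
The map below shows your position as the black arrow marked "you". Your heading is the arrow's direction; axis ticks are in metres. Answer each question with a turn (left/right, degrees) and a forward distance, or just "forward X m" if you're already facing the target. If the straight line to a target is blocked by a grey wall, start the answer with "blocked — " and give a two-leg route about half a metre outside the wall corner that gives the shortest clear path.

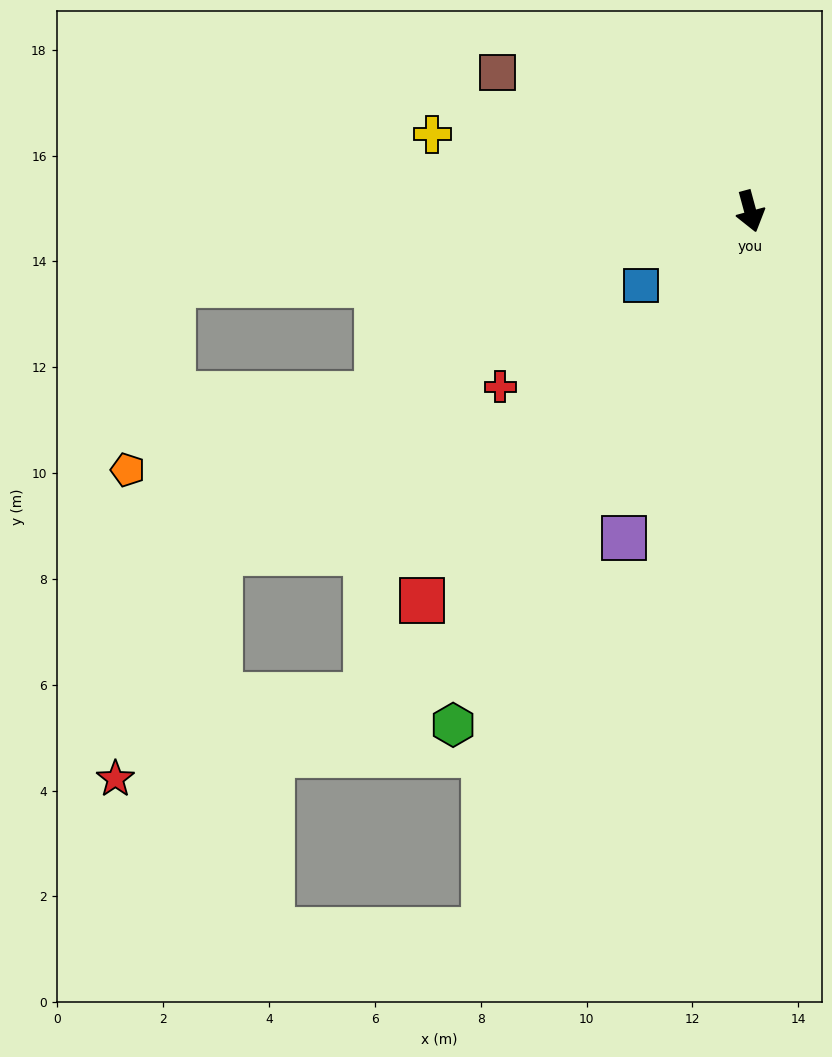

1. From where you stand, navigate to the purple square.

turn right 36°, forward 6.6 m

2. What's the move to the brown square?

turn right 134°, forward 5.4 m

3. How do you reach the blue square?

turn right 71°, forward 2.5 m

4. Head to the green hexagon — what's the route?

turn right 45°, forward 11.2 m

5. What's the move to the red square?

turn right 55°, forward 9.6 m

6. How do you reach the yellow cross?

turn right 119°, forward 6.2 m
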